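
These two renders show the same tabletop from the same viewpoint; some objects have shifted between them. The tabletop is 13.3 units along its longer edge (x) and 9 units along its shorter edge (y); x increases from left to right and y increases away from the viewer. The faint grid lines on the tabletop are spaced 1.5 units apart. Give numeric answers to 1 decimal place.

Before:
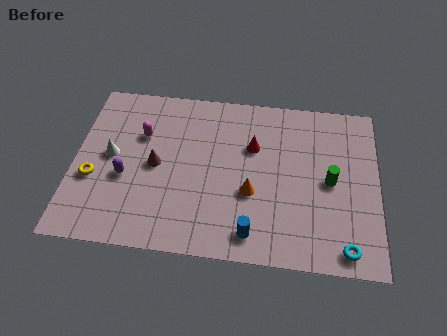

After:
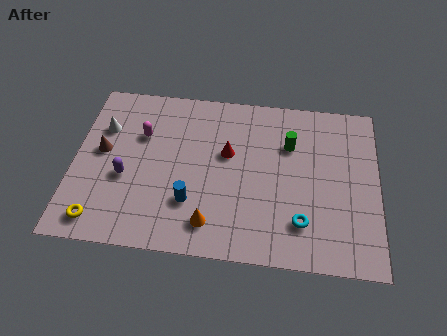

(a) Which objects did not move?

the magenta capsule and the purple capsule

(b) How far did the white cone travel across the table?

1.6

The white cone was near (1.6, 4.7) before and (1.2, 6.2) after, so it travelled √(0.4² + 1.5²) ≈ 1.6 units.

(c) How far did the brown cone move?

2.5

The brown cone moved from about (3.6, 4.4) to (1.2, 4.9), a distance of √(2.4² + 0.5²) ≈ 2.5.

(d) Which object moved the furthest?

the blue cylinder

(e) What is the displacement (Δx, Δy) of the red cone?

(-1.1, -0.5)

The red cone started near (7.8, 5.9) and ended near (6.7, 5.4).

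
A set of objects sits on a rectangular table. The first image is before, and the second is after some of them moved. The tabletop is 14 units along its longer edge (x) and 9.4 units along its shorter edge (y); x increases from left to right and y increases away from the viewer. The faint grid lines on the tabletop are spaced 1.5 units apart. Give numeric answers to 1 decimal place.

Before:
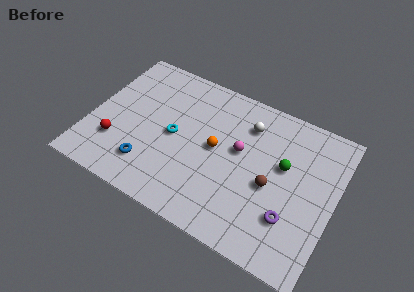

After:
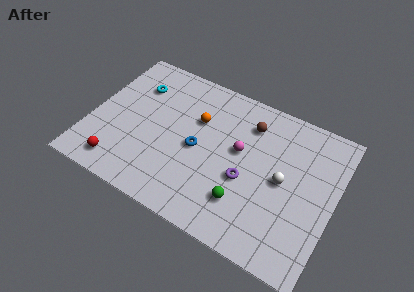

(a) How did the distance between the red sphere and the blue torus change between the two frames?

+3.0

They were about 2.1 units apart before and 5.1 after — 3.0 units further apart.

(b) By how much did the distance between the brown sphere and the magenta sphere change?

-0.5

Before: roughly 2.4 units apart; after: 1.9. That's 0.5 units closer together.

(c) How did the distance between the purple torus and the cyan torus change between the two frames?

+0.3

The distance was about 7.3 in the first image and 7.6 in the second, so they moved 0.3 units further apart.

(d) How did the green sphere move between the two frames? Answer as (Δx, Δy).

(-1.8, -3.2)

From the two frames, the green sphere sits at roughly (11.0, 5.6) before and (9.2, 2.4) after.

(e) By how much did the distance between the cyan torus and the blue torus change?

+2.0

The distance was about 2.7 in the first image and 4.7 in the second, so they moved 2.0 units further apart.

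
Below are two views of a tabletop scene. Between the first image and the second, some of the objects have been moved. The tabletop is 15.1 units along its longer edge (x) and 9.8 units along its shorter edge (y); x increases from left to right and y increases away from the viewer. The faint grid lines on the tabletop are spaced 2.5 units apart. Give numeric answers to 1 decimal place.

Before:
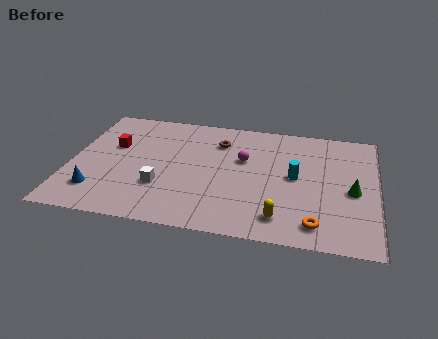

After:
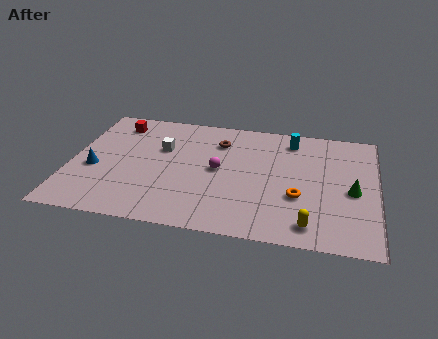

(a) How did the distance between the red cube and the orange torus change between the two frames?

-0.8

They were about 11.2 units apart before and 10.4 after — 0.8 units closer together.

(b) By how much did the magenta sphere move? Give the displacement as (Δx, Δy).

(-1.2, -1.1)

The magenta sphere was at about (8.5, 6.1) and moved to about (7.3, 5.0).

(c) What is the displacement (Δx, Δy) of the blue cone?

(-0.3, 1.8)

The blue cone started near (1.5, 2.2) and ended near (1.2, 4.0).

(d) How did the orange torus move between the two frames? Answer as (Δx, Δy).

(-0.9, 2.0)

From the two frames, the orange torus sits at roughly (12.2, 1.5) before and (11.3, 3.5) after.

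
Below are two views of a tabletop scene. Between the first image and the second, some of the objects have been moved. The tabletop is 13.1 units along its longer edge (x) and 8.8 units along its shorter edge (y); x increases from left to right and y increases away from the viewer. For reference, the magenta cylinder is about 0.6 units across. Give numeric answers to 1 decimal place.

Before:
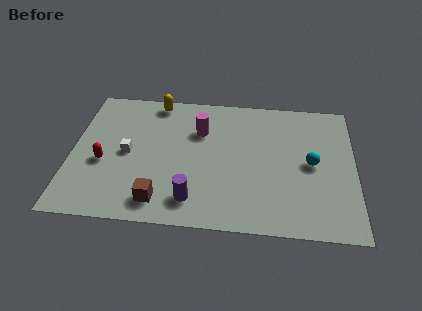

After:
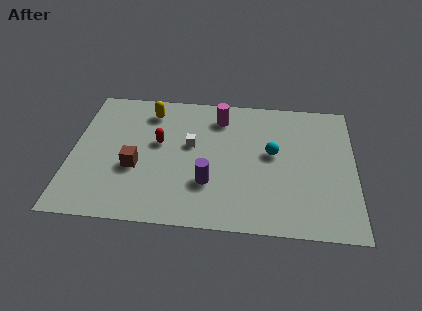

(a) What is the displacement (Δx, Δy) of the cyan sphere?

(-1.8, 0.5)

The cyan sphere was at about (11.1, 4.4) and moved to about (9.3, 4.9).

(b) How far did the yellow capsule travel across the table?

0.8

From (3.8, 7.9) to (3.5, 7.2), the yellow capsule covered √(0.3² + 0.7²) ≈ 0.8 units.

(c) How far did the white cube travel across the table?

3.0

From (2.6, 4.3) to (5.5, 5.1), the white cube covered √(2.9² + 0.8²) ≈ 3.0 units.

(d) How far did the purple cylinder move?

1.3

From (5.7, 1.6) to (6.4, 2.7), the purple cylinder covered √(0.7² + 1.1²) ≈ 1.3 units.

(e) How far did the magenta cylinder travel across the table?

1.3

The magenta cylinder moved from about (5.9, 6.1) to (6.8, 7.1), a distance of √(0.9² + 1.0²) ≈ 1.3.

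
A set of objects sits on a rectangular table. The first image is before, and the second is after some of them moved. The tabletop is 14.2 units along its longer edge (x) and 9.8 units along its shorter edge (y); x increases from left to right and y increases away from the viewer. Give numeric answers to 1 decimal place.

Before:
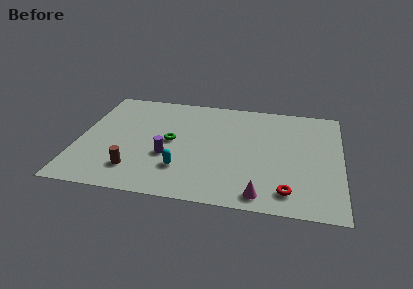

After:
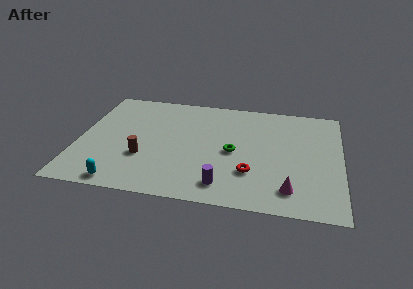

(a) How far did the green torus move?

3.4

From (5.0, 5.0) to (8.4, 4.6), the green torus covered √(3.4² + 0.4²) ≈ 3.4 units.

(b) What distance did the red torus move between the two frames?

2.4

From (11.4, 1.6) to (9.4, 2.9), the red torus covered √(2.0² + 1.3²) ≈ 2.4 units.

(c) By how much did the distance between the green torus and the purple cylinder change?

+1.6

They were about 1.4 units apart before and 3.0 after — 1.6 units further apart.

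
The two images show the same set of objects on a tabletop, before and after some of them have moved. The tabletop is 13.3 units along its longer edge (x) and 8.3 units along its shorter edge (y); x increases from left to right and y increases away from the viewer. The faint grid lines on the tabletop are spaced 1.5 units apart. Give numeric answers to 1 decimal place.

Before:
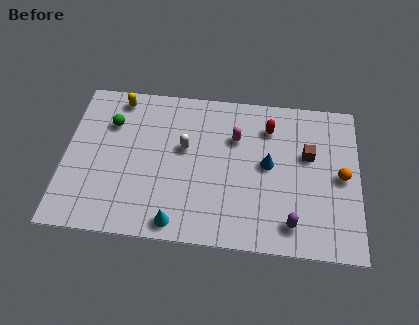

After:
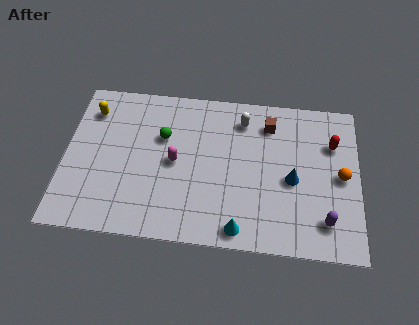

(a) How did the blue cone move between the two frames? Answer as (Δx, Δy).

(1.1, -0.7)

The blue cone started near (9.2, 4.4) and ended near (10.3, 3.7).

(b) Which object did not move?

the orange sphere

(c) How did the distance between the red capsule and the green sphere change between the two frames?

+0.5

Before: roughly 7.2 units apart; after: 7.7. That's 0.5 units further apart.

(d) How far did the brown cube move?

2.3

The brown cube moved from about (11.0, 5.1) to (9.2, 6.6), a distance of √(1.8² + 1.5²) ≈ 2.3.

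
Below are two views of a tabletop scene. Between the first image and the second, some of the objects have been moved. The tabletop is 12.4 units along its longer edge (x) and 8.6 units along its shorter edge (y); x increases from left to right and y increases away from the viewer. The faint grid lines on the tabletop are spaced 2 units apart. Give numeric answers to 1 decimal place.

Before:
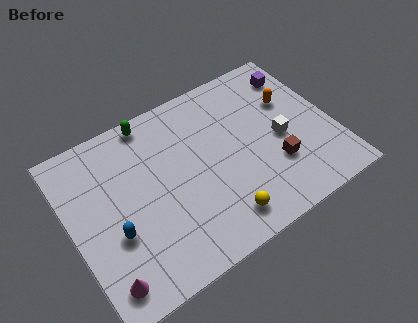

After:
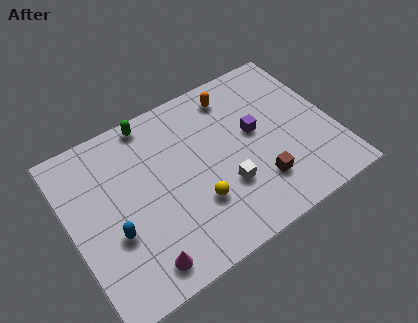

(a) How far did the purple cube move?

3.3

The purple cube was near (11.3, 6.9) before and (8.8, 4.8) after, so it travelled √(2.5² + 2.1²) ≈ 3.3 units.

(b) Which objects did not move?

the green capsule and the blue capsule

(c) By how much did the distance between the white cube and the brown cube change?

+0.3

Before: roughly 1.3 units apart; after: 1.6. That's 0.3 units further apart.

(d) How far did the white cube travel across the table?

3.1

The white cube was near (9.9, 3.9) before and (7.0, 2.8) after, so it travelled √(2.9² + 1.1²) ≈ 3.1 units.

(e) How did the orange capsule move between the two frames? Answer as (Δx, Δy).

(-2.5, 1.6)

The orange capsule started near (10.7, 5.6) and ended near (8.2, 7.2).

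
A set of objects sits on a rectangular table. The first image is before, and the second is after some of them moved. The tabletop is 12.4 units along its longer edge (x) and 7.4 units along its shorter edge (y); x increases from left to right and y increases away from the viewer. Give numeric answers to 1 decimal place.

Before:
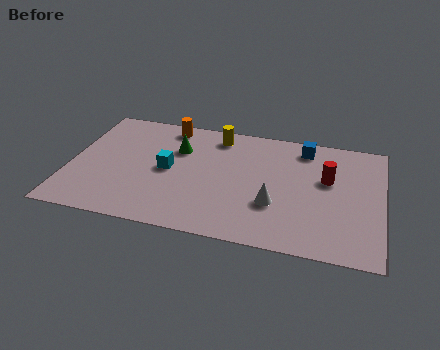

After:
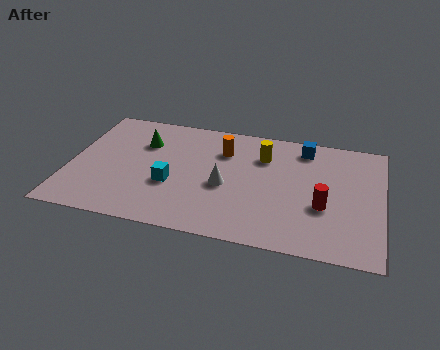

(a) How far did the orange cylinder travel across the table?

2.5

The orange cylinder moved from about (3.7, 6.5) to (6.0, 5.4), a distance of √(2.3² + 1.1²) ≈ 2.5.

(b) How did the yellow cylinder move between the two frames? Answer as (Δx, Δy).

(1.9, -0.9)

The yellow cylinder was at about (5.7, 6.3) and moved to about (7.6, 5.4).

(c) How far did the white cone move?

2.1

From (8.2, 2.5) to (6.2, 3.2), the white cone covered √(2.0² + 0.7²) ≈ 2.1 units.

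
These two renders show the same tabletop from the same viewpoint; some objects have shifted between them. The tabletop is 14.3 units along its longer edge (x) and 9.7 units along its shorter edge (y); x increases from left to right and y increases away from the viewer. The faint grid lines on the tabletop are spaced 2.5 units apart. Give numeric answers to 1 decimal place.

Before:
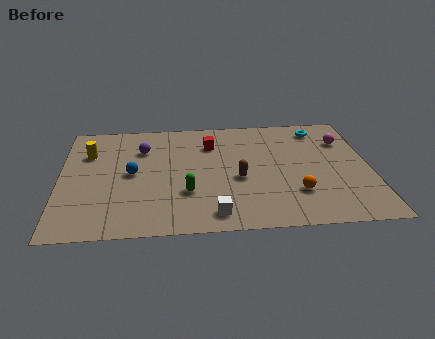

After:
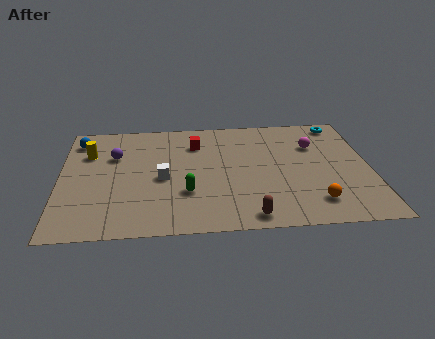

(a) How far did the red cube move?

0.7

The red cube was near (7.0, 7.2) before and (6.3, 7.3) after, so it travelled √(0.7² + 0.1²) ≈ 0.7 units.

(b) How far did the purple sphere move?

1.4

The purple sphere moved from about (3.8, 7.0) to (2.5, 6.5), a distance of √(1.3² + 0.5²) ≈ 1.4.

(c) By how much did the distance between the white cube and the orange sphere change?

+3.3

Before: roughly 4.0 units apart; after: 7.3. That's 3.3 units further apart.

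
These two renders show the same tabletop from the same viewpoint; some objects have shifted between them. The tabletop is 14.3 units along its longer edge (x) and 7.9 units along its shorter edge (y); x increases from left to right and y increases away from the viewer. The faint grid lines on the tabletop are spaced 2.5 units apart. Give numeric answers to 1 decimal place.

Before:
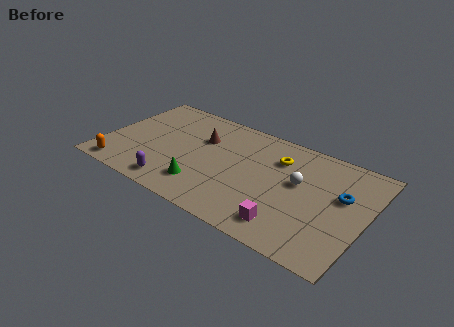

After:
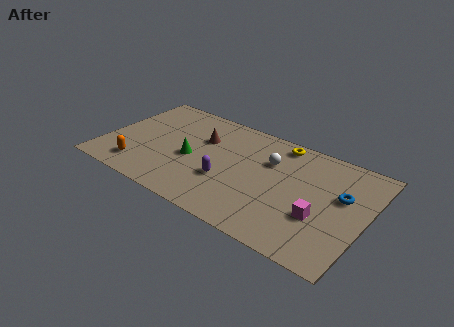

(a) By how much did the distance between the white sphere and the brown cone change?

-1.7

Before: roughly 5.5 units apart; after: 3.8. That's 1.7 units closer together.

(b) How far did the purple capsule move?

3.1

The purple capsule moved from about (4.3, 1.1) to (6.9, 2.8), a distance of √(2.6² + 1.7²) ≈ 3.1.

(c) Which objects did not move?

the blue torus and the brown cone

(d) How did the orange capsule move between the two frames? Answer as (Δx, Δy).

(0.9, 0.6)

The orange capsule started near (1.3, 0.9) and ended near (2.2, 1.5).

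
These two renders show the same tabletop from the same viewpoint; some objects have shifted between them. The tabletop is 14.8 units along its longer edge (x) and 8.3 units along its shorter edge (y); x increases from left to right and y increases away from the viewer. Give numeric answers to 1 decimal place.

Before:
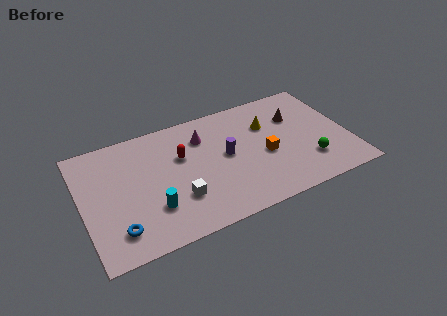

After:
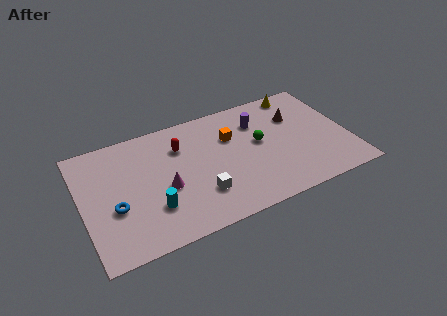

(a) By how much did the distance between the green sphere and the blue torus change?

-2.4

Before: roughly 10.7 units apart; after: 8.3. That's 2.4 units closer together.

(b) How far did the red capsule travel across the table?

0.7

The red capsule was near (5.6, 5.3) before and (5.6, 6.0) after, so it travelled √(0.0² + 0.7²) ≈ 0.7 units.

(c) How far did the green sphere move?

3.5

From (12.4, 2.2) to (9.9, 4.6), the green sphere covered √(2.5² + 2.4²) ≈ 3.5 units.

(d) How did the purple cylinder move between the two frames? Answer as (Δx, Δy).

(2.0, 1.7)

The purple cylinder started near (8.0, 4.4) and ended near (10.0, 6.1).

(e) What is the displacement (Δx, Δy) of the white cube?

(1.2, -0.2)

The white cube started near (5.1, 2.5) and ended near (6.3, 2.3).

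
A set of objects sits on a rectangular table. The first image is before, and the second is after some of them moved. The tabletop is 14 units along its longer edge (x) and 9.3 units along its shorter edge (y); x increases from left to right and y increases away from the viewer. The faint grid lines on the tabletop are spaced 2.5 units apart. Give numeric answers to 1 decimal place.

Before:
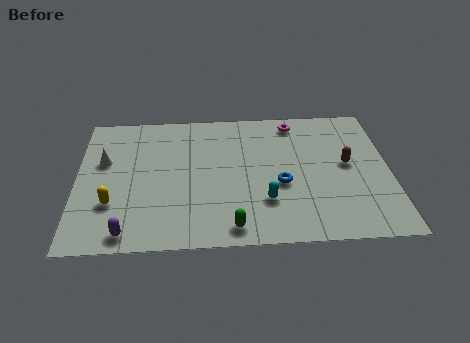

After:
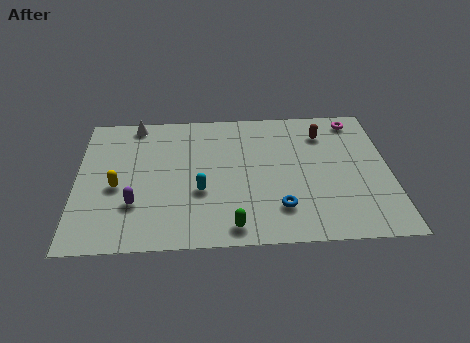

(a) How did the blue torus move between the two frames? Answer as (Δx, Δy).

(-0.1, -1.6)

From the two frames, the blue torus sits at roughly (9.1, 3.8) before and (9.0, 2.2) after.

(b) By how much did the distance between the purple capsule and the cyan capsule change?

-3.3

Before: roughly 6.3 units apart; after: 3.0. That's 3.3 units closer together.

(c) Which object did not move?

the green capsule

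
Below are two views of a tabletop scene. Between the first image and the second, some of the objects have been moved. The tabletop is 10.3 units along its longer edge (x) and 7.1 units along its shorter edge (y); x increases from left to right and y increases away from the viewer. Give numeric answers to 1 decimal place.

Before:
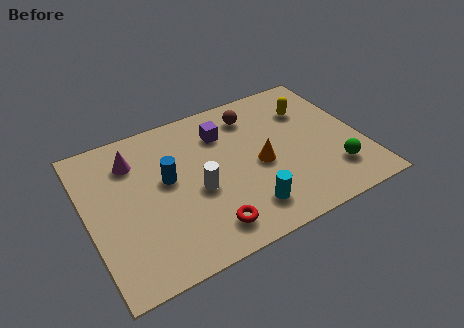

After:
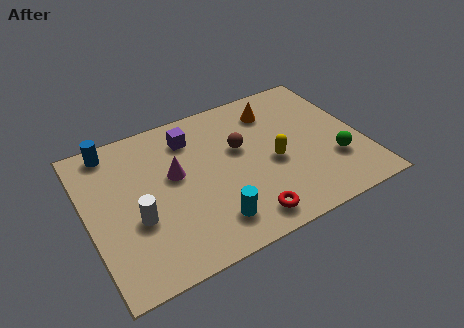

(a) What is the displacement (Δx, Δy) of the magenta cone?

(1.4, -1.3)

From the two frames, the magenta cone sits at roughly (1.9, 5.4) before and (3.3, 4.1) after.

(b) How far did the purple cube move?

1.2

From (5.3, 5.3) to (4.1, 5.6), the purple cube covered √(1.2² + 0.3²) ≈ 1.2 units.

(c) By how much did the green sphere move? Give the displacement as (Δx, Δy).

(0.1, 0.5)

The green sphere was at about (9.0, 1.7) and moved to about (9.1, 2.2).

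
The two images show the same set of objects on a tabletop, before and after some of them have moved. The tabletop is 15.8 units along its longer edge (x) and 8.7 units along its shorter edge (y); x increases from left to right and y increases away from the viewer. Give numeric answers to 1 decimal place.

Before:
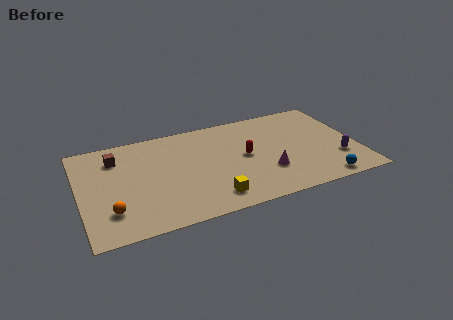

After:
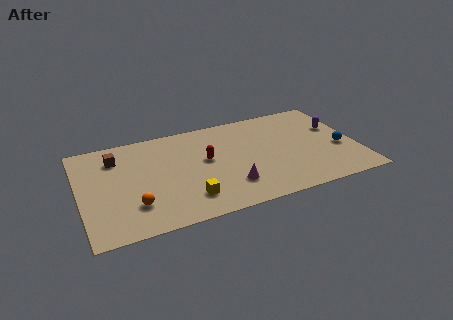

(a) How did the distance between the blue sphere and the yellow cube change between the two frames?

+2.7

Before: roughly 6.3 units apart; after: 9.0. That's 2.7 units further apart.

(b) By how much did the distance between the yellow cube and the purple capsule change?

+2.1

Before: roughly 7.5 units apart; after: 9.6. That's 2.1 units further apart.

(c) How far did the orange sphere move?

1.3

The orange sphere moved from about (1.6, 2.2) to (2.9, 2.3), a distance of √(1.3² + 0.1²) ≈ 1.3.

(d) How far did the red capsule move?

2.2

The red capsule was near (9.4, 4.5) before and (7.2, 4.9) after, so it travelled √(2.2² + 0.4²) ≈ 2.2 units.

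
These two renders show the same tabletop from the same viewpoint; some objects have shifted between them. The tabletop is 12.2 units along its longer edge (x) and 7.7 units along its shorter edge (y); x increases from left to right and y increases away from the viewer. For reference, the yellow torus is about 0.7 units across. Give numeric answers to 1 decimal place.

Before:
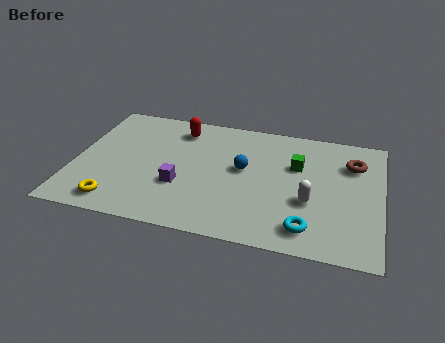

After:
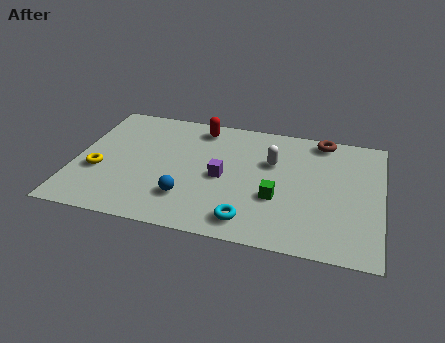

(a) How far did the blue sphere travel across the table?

3.1

The blue sphere moved from about (6.7, 4.3) to (4.6, 2.0), a distance of √(2.1² + 2.3²) ≈ 3.1.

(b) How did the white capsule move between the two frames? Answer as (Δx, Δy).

(-1.6, 2.1)

The white capsule was at about (9.4, 2.9) and moved to about (7.8, 5.0).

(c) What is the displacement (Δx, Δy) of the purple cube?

(1.6, 0.9)

The purple cube was at about (4.3, 2.7) and moved to about (5.9, 3.6).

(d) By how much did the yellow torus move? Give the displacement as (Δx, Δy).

(-0.9, 1.8)

The yellow torus started near (1.9, 1.1) and ended near (1.0, 2.9).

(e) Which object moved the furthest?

the blue sphere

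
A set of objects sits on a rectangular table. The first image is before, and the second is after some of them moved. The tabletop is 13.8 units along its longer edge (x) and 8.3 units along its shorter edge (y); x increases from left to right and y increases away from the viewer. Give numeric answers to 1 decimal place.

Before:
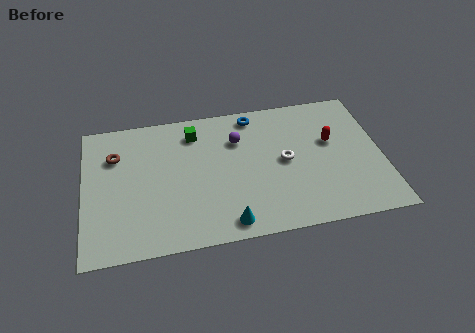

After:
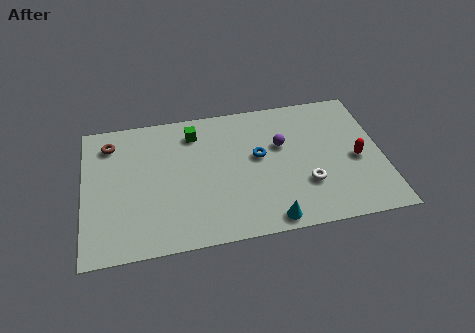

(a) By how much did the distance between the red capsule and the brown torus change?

+1.7

They were about 10.0 units apart before and 11.7 after — 1.7 units further apart.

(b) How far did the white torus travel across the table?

1.8

The white torus was near (9.3, 4.2) before and (10.2, 2.6) after, so it travelled √(0.9² + 1.6²) ≈ 1.8 units.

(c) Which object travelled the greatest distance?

the blue torus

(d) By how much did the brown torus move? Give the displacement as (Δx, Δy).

(-0.2, 0.8)

The brown torus was at about (1.5, 5.9) and moved to about (1.3, 6.7).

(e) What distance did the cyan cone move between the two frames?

1.9

From (6.5, 1.0) to (8.4, 0.8), the cyan cone covered √(1.9² + 0.2²) ≈ 1.9 units.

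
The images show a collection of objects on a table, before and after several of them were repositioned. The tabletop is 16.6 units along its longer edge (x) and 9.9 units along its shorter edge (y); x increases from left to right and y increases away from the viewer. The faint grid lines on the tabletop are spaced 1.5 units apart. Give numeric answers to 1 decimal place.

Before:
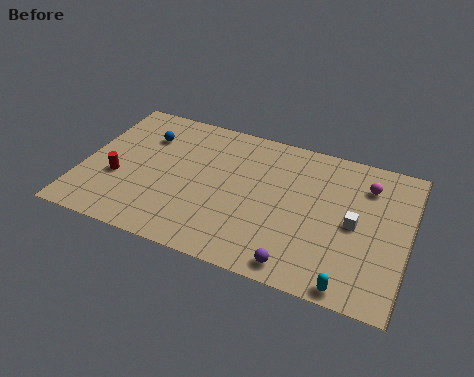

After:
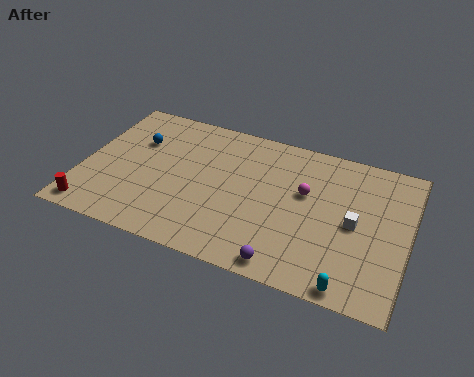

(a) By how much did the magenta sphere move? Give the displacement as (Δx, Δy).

(-3.0, -1.6)

The magenta sphere started near (14.3, 7.6) and ended near (11.3, 6.0).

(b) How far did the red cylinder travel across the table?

2.8

The red cylinder moved from about (1.9, 3.7) to (0.9, 1.1), a distance of √(1.0² + 2.6²) ≈ 2.8.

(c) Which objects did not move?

the cyan capsule and the white cube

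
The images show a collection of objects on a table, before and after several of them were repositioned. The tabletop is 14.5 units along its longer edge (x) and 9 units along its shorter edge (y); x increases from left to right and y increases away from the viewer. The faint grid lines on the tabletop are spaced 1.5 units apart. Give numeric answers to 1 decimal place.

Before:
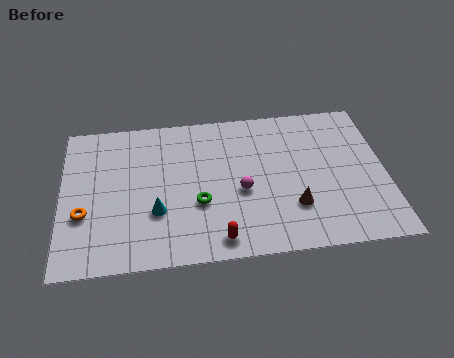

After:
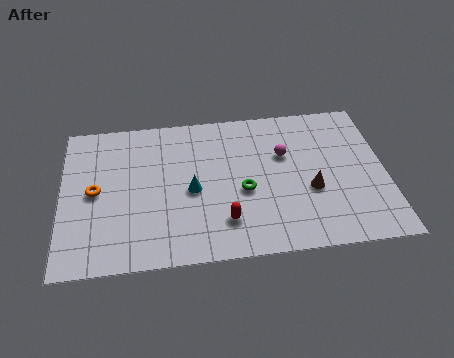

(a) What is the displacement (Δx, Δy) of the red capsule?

(0.3, 1.0)

From the two frames, the red capsule sits at roughly (6.9, 1.1) before and (7.2, 2.1) after.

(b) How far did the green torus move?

2.1

The green torus was near (6.1, 3.3) before and (8.1, 3.8) after, so it travelled √(2.0² + 0.5²) ≈ 2.1 units.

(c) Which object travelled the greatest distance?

the magenta sphere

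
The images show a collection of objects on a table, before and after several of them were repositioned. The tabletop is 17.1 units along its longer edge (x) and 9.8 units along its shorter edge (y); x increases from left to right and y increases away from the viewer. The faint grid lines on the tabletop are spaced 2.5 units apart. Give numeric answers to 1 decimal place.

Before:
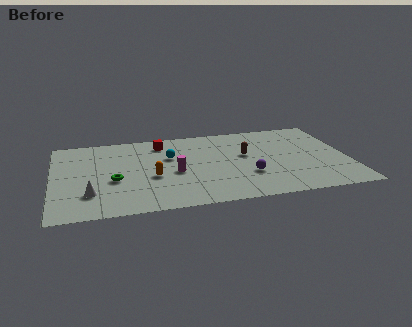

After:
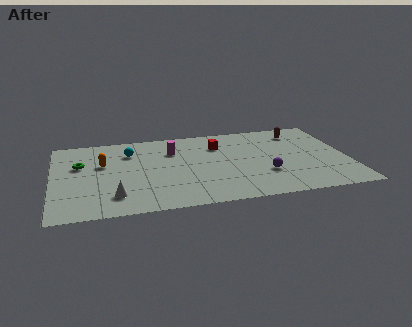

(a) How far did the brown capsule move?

4.0

From (11.2, 5.7) to (14.5, 8.0), the brown capsule covered √(3.3² + 2.3²) ≈ 4.0 units.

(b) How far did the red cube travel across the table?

3.4

The red cube moved from about (6.4, 8.1) to (9.7, 7.2), a distance of √(3.3² + 0.9²) ≈ 3.4.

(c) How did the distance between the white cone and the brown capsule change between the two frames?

+2.9

They were about 9.6 units apart before and 12.5 after — 2.9 units further apart.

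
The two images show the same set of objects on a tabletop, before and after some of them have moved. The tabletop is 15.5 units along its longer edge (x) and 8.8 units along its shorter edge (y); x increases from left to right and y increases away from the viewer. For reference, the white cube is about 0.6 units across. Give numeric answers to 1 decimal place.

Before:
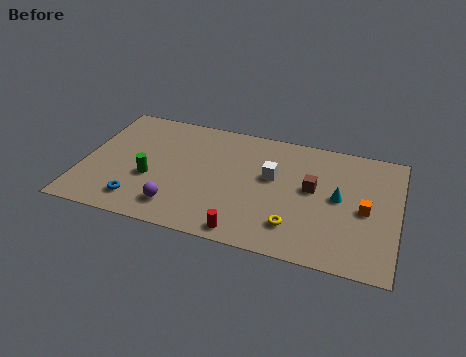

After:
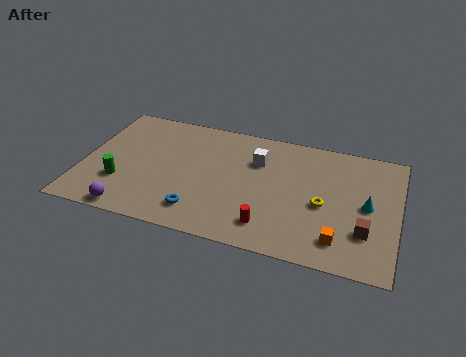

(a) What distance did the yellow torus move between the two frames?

2.3

The yellow torus was near (10.6, 2.0) before and (11.9, 3.9) after, so it travelled √(1.3² + 1.9²) ≈ 2.3 units.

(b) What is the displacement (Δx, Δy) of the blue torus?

(3.0, 0.1)

The blue torus started near (3.0, 1.6) and ended near (6.0, 1.7).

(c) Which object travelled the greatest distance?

the brown cube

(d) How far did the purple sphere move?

2.4

From (4.9, 1.7) to (2.7, 0.8), the purple sphere covered √(2.2² + 0.9²) ≈ 2.4 units.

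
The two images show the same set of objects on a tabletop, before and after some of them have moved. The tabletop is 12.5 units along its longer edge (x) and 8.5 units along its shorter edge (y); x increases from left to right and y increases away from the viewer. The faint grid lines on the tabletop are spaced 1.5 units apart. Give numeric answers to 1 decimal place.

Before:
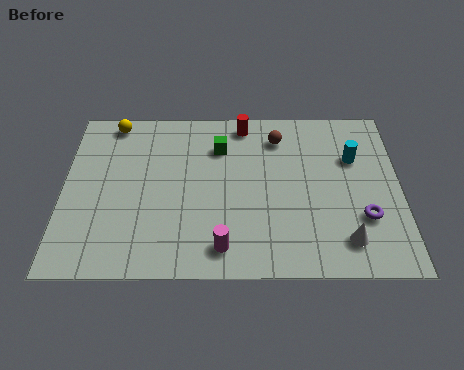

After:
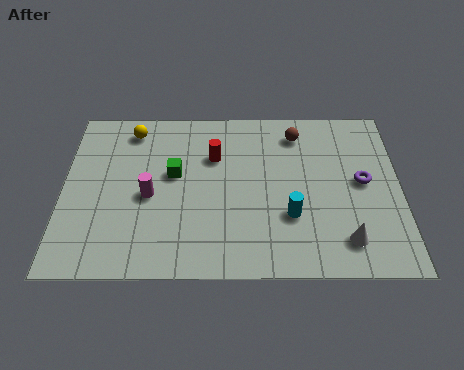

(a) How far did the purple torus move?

1.8

The purple torus moved from about (11.1, 2.7) to (11.1, 4.5), a distance of √(0.0² + 1.8²) ≈ 1.8.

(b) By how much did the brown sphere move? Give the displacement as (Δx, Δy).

(0.7, 0.2)

The brown sphere started near (8.0, 6.8) and ended near (8.7, 7.0).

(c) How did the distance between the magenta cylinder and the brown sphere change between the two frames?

+0.5

They were about 5.9 units apart before and 6.4 after — 0.5 units further apart.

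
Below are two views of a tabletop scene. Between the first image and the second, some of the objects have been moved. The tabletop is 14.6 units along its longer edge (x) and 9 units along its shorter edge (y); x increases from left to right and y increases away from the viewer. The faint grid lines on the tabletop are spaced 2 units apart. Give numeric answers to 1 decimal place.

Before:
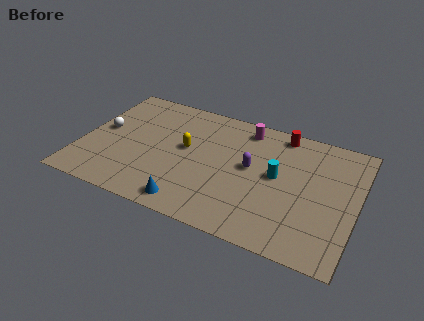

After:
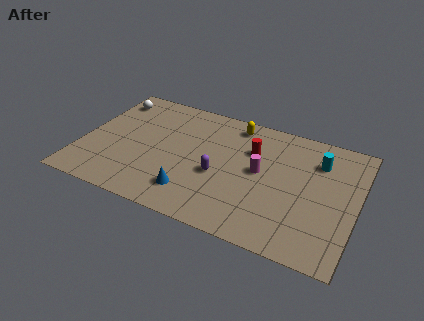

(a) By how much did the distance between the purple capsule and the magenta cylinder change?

-0.5

They were about 2.9 units apart before and 2.4 after — 0.5 units closer together.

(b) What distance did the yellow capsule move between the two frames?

3.6

The yellow capsule was near (5.5, 5.0) before and (7.8, 7.8) after, so it travelled √(2.3² + 2.8²) ≈ 3.6 units.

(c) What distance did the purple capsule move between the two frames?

2.0

The purple capsule was near (9.0, 4.9) before and (7.4, 3.7) after, so it travelled √(1.6² + 1.2²) ≈ 2.0 units.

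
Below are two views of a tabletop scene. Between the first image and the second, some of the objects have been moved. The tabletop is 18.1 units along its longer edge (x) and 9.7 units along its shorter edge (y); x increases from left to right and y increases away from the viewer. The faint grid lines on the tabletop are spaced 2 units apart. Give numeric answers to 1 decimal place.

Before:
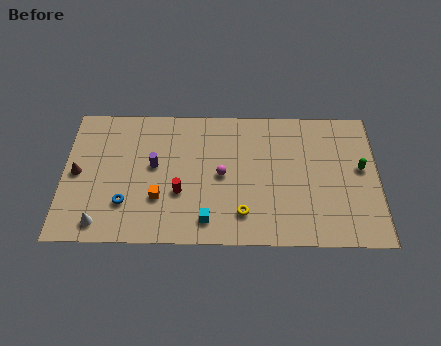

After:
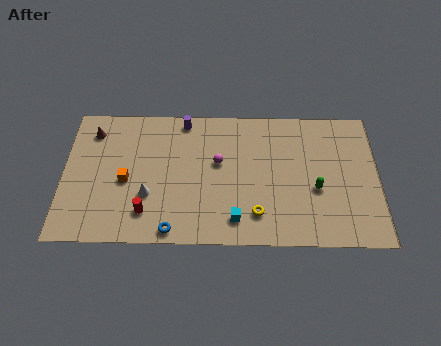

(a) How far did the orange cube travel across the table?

2.2

The orange cube moved from about (5.5, 3.1) to (3.6, 4.3), a distance of √(1.9² + 1.2²) ≈ 2.2.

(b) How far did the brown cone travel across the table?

3.1

The brown cone moved from about (0.8, 4.8) to (1.6, 7.8), a distance of √(0.8² + 3.0²) ≈ 3.1.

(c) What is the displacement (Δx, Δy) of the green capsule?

(-2.6, -1.5)

From the two frames, the green capsule sits at roughly (17.1, 5.4) before and (14.5, 3.9) after.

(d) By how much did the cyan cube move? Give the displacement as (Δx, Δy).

(1.6, 0.1)

From the two frames, the cyan cube sits at roughly (8.3, 1.6) before and (9.9, 1.7) after.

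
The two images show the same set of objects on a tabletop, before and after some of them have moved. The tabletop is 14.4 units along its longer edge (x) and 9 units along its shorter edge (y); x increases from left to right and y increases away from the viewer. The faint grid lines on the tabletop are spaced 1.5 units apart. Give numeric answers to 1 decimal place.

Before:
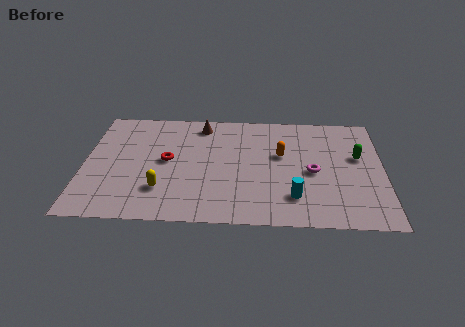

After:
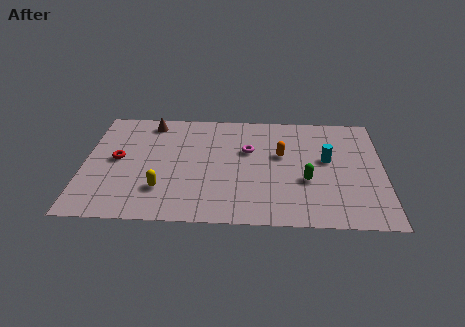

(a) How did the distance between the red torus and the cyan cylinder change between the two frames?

+3.5

They were about 6.6 units apart before and 10.1 after — 3.5 units further apart.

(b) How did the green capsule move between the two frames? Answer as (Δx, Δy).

(-2.5, -2.0)

From the two frames, the green capsule sits at roughly (13.2, 5.4) before and (10.7, 3.4) after.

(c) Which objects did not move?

the yellow capsule and the orange capsule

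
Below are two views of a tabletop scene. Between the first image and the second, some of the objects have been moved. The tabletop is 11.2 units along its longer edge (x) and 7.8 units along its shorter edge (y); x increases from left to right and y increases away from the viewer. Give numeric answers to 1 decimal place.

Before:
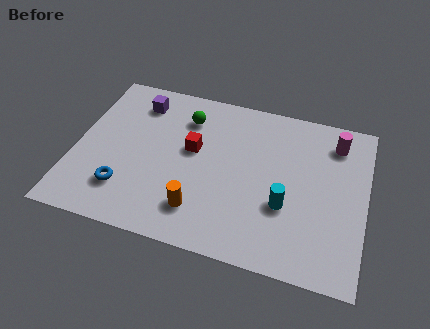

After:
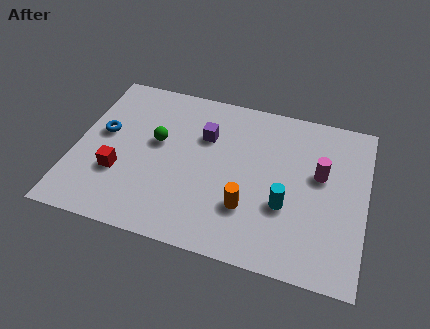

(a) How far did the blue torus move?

2.7

The blue torus was near (2.1, 1.9) before and (1.0, 4.4) after, so it travelled √(1.1² + 2.5²) ≈ 2.7 units.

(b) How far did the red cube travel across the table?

3.3

The red cube was near (4.5, 4.5) before and (1.8, 2.6) after, so it travelled √(2.7² + 1.9²) ≈ 3.3 units.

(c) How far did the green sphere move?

1.8

The green sphere was near (4.1, 6.0) before and (3.1, 4.5) after, so it travelled √(1.0² + 1.5²) ≈ 1.8 units.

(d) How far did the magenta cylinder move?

1.8

The magenta cylinder was near (9.9, 6.3) before and (9.4, 4.6) after, so it travelled √(0.5² + 1.7²) ≈ 1.8 units.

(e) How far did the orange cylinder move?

1.9

From (5.0, 1.7) to (6.8, 2.3), the orange cylinder covered √(1.8² + 0.6²) ≈ 1.9 units.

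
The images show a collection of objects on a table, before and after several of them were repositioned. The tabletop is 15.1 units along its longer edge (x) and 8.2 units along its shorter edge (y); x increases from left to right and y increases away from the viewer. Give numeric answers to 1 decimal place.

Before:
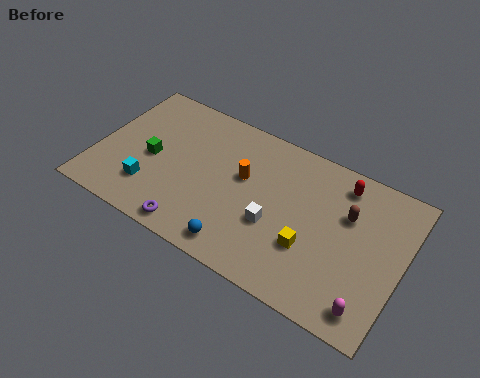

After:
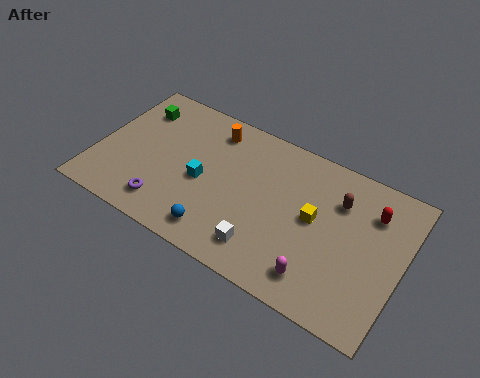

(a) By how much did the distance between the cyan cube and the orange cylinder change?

-2.0

They were about 5.1 units apart before and 3.1 after — 2.0 units closer together.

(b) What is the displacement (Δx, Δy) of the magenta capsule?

(-2.5, 0.3)

The magenta capsule started near (13.9, 1.2) and ended near (11.4, 1.5).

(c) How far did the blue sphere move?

1.1

The blue sphere moved from about (7.6, 1.1) to (6.5, 1.3), a distance of √(1.1² + 0.2²) ≈ 1.1.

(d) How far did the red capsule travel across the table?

1.8

The red capsule moved from about (11.8, 6.9) to (13.4, 6.1), a distance of √(1.6² + 0.8²) ≈ 1.8.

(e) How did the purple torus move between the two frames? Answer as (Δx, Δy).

(-1.5, 0.6)

The purple torus was at about (5.3, 0.9) and moved to about (3.8, 1.5).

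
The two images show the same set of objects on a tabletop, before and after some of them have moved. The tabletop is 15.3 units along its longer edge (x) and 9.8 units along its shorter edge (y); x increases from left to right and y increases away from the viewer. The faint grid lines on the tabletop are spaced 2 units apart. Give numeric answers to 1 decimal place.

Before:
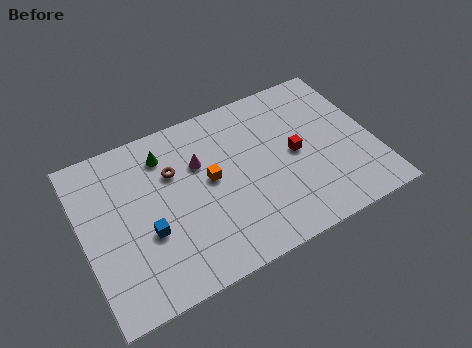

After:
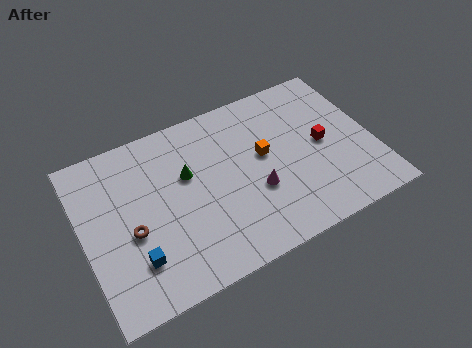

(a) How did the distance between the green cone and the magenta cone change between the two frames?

+2.0

They were about 2.1 units apart before and 4.1 after — 2.0 units further apart.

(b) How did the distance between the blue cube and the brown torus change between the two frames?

-1.8

Before: roughly 3.4 units apart; after: 1.6. That's 1.8 units closer together.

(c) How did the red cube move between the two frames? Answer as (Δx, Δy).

(1.5, 0.0)

The red cube was at about (11.2, 4.9) and moved to about (12.7, 4.9).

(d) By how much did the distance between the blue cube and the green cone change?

+0.5

They were about 4.3 units apart before and 4.8 after — 0.5 units further apart.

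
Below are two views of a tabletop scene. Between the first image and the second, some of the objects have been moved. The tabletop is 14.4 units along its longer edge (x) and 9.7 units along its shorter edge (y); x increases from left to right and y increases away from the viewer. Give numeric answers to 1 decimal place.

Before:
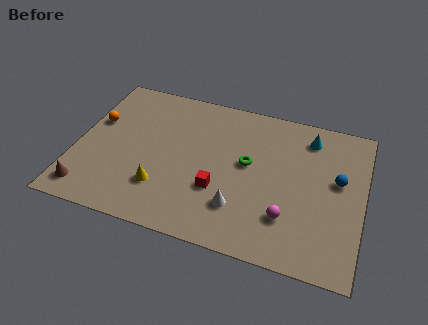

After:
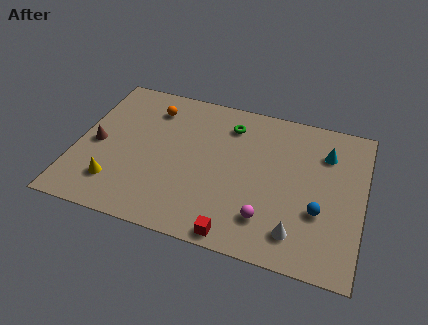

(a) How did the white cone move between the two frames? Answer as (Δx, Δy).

(2.9, -0.7)

From the two frames, the white cone sits at roughly (8.4, 2.5) before and (11.3, 1.8) after.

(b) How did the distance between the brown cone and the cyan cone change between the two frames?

-0.8

Before: roughly 12.5 units apart; after: 11.7. That's 0.8 units closer together.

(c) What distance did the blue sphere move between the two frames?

2.3

The blue sphere was near (13.1, 5.6) before and (12.3, 3.4) after, so it travelled √(0.8² + 2.2²) ≈ 2.3 units.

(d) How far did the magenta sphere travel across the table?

1.1

From (10.8, 2.6) to (9.8, 2.2), the magenta sphere covered √(1.0² + 0.4²) ≈ 1.1 units.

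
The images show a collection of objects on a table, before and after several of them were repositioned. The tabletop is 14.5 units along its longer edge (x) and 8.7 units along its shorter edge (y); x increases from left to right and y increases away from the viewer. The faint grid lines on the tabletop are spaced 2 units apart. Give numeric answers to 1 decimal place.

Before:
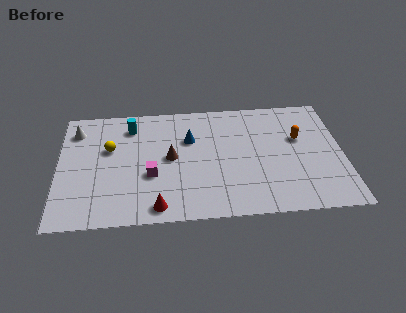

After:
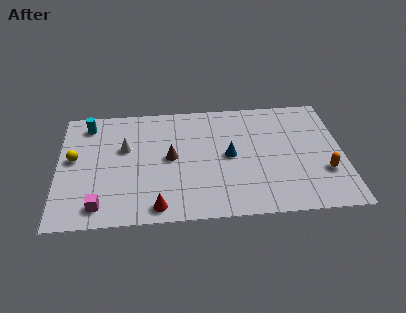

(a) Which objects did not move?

the brown cone and the red cone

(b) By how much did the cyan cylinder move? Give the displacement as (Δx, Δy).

(-2.2, 0.3)

From the two frames, the cyan cylinder sits at roughly (3.7, 7.0) before and (1.5, 7.3) after.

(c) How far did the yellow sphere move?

1.9

The yellow sphere moved from about (2.6, 5.4) to (0.8, 4.8), a distance of √(1.8² + 0.6²) ≈ 1.9.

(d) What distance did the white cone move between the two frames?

2.9

The white cone moved from about (0.9, 6.9) to (3.4, 5.4), a distance of √(2.5² + 1.5²) ≈ 2.9.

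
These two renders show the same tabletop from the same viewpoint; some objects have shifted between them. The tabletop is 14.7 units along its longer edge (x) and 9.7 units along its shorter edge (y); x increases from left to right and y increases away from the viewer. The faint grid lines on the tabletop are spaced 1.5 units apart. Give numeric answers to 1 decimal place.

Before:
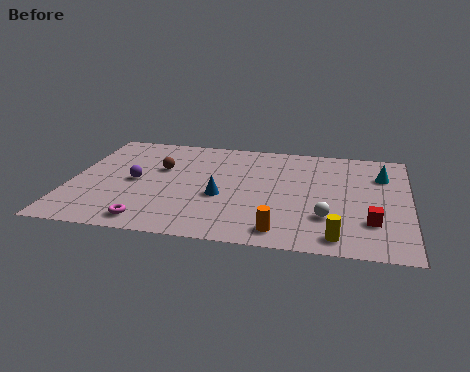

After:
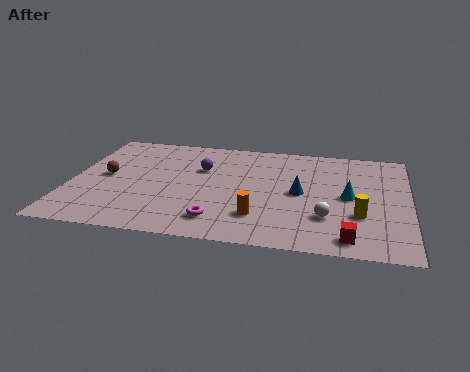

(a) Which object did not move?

the white sphere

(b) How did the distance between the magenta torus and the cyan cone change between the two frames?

-5.1

They were about 11.4 units apart before and 6.3 after — 5.1 units closer together.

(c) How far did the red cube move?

1.7

The red cube was near (13.1, 2.7) before and (12.2, 1.2) after, so it travelled √(0.9² + 1.5²) ≈ 1.7 units.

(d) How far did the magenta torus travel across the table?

3.0

The magenta torus was near (3.7, 1.2) before and (6.6, 1.8) after, so it travelled √(2.9² + 0.6²) ≈ 3.0 units.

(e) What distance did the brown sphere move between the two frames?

2.5

The brown sphere was near (3.8, 6.1) before and (1.5, 5.0) after, so it travelled √(2.3² + 1.1²) ≈ 2.5 units.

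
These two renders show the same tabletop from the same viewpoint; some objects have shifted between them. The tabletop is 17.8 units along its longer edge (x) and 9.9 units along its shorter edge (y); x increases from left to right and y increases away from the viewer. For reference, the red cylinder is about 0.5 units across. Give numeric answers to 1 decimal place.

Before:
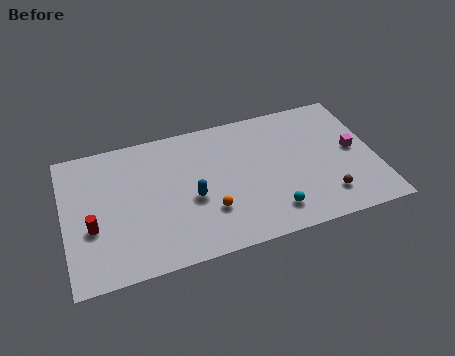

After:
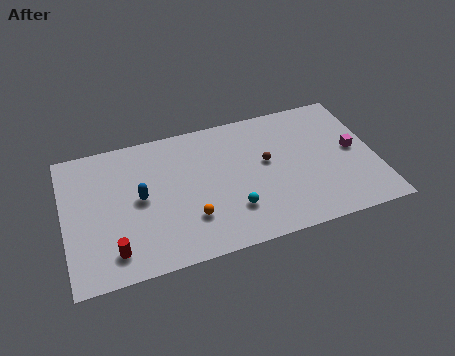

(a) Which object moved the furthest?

the brown sphere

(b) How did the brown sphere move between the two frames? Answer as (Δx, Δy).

(-3.1, 3.5)

The brown sphere was at about (14.7, 2.1) and moved to about (11.6, 5.6).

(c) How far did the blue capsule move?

3.0

From (7.2, 4.2) to (4.3, 5.1), the blue capsule covered √(2.9² + 0.9²) ≈ 3.0 units.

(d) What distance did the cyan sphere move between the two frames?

2.3

From (11.6, 1.9) to (9.4, 2.7), the cyan sphere covered √(2.2² + 0.8²) ≈ 2.3 units.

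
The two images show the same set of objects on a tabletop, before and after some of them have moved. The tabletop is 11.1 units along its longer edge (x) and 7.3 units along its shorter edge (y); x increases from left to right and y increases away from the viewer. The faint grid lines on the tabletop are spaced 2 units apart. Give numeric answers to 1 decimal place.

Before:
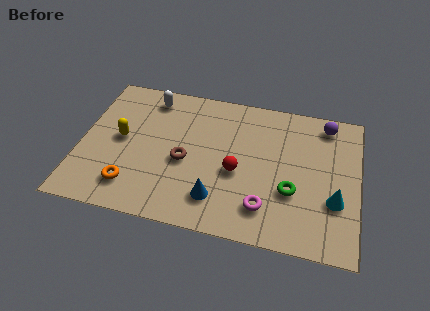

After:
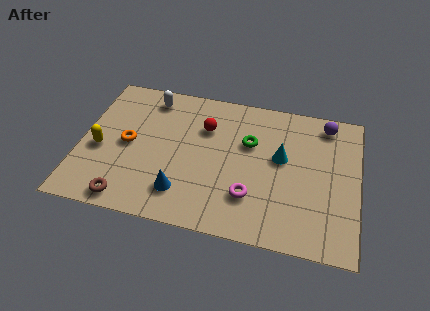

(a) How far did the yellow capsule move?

1.1

The yellow capsule moved from about (1.6, 3.8) to (0.8, 3.1), a distance of √(0.8² + 0.7²) ≈ 1.1.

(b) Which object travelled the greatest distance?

the brown torus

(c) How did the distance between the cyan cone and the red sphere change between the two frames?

-0.7

They were about 3.9 units apart before and 3.2 after — 0.7 units closer together.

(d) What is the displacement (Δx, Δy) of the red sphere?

(-1.4, 2.0)

The red sphere was at about (6.3, 3.1) and moved to about (4.9, 5.1).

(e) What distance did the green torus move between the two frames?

2.8

The green torus was near (8.5, 2.6) before and (6.7, 4.7) after, so it travelled √(1.8² + 2.1²) ≈ 2.8 units.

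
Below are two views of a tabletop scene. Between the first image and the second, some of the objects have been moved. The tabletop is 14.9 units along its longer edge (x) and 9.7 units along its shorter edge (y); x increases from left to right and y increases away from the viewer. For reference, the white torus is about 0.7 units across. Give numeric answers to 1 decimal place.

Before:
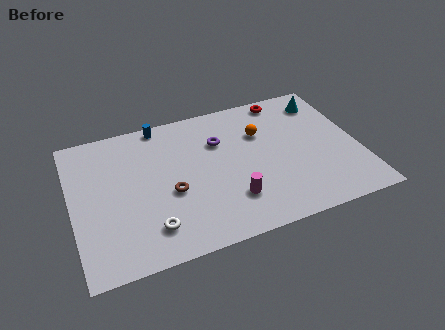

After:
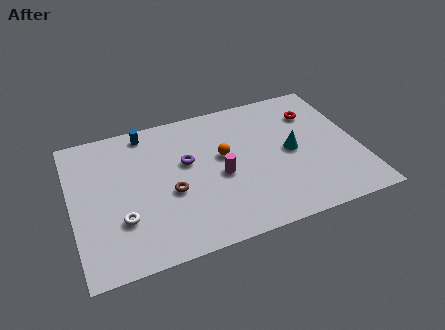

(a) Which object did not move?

the brown torus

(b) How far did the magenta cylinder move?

1.8

The magenta cylinder moved from about (8.0, 2.5) to (7.6, 4.3), a distance of √(0.4² + 1.8²) ≈ 1.8.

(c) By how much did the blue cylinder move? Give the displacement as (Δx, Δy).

(-0.8, -0.3)

From the two frames, the blue cylinder sits at roughly (4.9, 8.9) before and (4.1, 8.6) after.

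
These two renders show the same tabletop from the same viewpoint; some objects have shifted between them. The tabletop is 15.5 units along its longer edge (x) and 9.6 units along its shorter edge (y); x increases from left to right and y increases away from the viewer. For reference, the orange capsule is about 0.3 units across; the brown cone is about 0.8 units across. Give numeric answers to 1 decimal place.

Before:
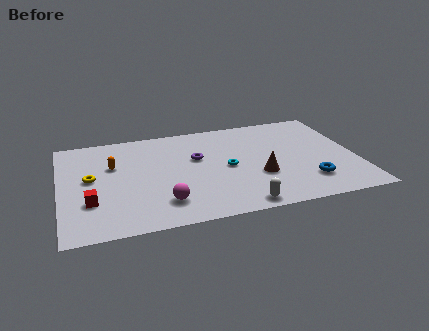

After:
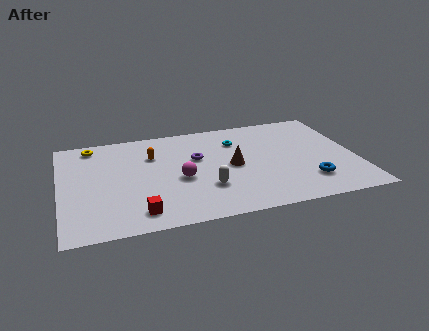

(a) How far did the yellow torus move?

3.2

The yellow torus was near (1.6, 5.2) before and (1.8, 8.4) after, so it travelled √(0.2² + 3.2²) ≈ 3.2 units.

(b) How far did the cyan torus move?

2.6

The cyan torus moved from about (8.7, 4.6) to (9.4, 7.1), a distance of √(0.7² + 2.5²) ≈ 2.6.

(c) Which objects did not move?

the blue torus and the purple torus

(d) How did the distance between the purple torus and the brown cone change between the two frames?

-1.8

The distance was about 4.0 in the first image and 2.2 in the second, so they moved 1.8 units closer together.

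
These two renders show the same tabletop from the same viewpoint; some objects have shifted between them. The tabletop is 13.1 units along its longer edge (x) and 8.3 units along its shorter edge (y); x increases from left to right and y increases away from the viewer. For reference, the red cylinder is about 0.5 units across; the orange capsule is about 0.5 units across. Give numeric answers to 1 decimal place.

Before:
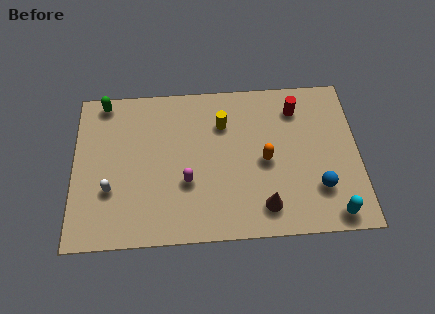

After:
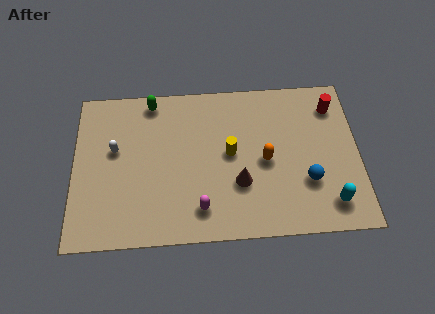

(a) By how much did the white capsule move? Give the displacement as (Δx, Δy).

(0.2, 2.1)

The white capsule started near (1.7, 2.8) and ended near (1.9, 4.9).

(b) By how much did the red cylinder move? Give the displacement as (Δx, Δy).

(1.7, 0.0)

From the two frames, the red cylinder sits at roughly (10.3, 6.6) before and (12.0, 6.6) after.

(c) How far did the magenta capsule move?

1.5

The magenta capsule moved from about (5.2, 3.0) to (5.8, 1.6), a distance of √(0.6² + 1.4²) ≈ 1.5.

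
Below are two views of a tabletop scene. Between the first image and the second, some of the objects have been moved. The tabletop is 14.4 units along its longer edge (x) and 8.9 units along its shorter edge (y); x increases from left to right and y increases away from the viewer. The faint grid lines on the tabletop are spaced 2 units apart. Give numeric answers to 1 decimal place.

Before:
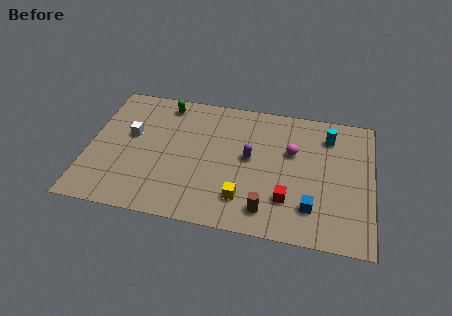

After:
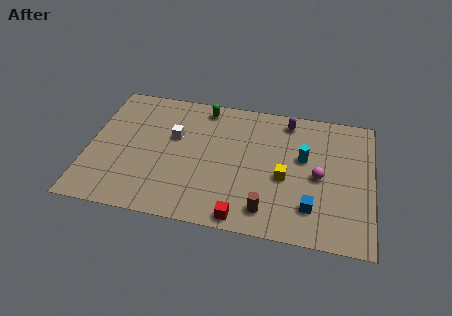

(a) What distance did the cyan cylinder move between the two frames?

2.1

The cyan cylinder moved from about (12.1, 7.0) to (10.9, 5.3), a distance of √(1.2² + 1.7²) ≈ 2.1.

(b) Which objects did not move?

the blue cube and the brown cylinder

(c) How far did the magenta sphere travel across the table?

2.0

The magenta sphere moved from about (10.3, 5.6) to (11.7, 4.2), a distance of √(1.4² + 1.4²) ≈ 2.0.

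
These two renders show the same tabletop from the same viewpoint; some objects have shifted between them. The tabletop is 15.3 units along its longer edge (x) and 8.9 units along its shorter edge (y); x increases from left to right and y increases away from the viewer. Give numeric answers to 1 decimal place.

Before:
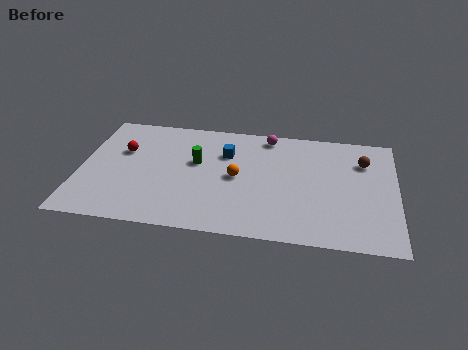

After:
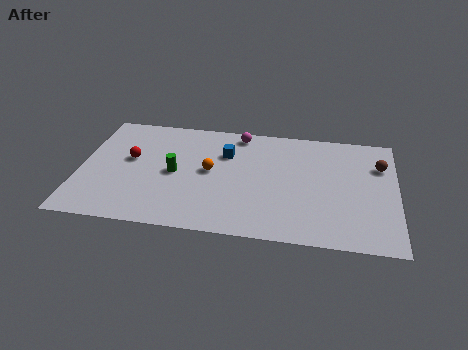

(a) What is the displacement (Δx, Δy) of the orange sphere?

(-1.3, 0.3)

The orange sphere was at about (7.6, 4.4) and moved to about (6.3, 4.7).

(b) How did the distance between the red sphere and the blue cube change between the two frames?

-0.3

The distance was about 5.0 in the first image and 4.7 in the second, so they moved 0.3 units closer together.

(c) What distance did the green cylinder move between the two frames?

1.4

The green cylinder moved from about (5.6, 5.3) to (4.6, 4.3), a distance of √(1.0² + 1.0²) ≈ 1.4.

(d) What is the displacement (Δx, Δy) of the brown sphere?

(0.8, -0.2)

The brown sphere was at about (13.7, 6.5) and moved to about (14.5, 6.3).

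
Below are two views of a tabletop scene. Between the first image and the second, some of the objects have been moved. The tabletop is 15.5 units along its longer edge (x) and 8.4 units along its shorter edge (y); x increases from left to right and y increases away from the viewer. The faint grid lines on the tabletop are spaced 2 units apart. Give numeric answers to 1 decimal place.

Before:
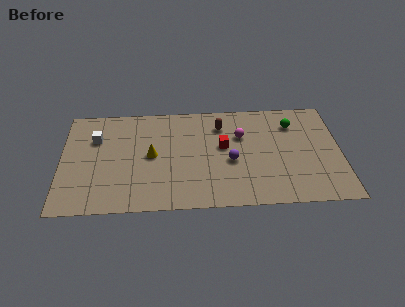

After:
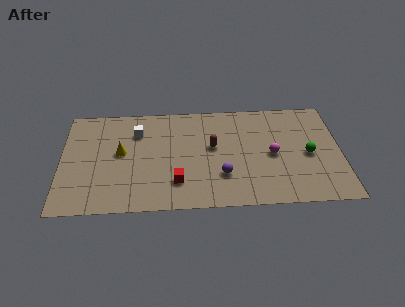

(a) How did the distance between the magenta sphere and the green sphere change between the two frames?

-1.0

The distance was about 3.0 in the first image and 2.0 in the second, so they moved 1.0 units closer together.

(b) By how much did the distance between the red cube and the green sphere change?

+3.3

Before: roughly 4.2 units apart; after: 7.5. That's 3.3 units further apart.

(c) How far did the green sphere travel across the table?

2.6

The green sphere moved from about (12.9, 6.4) to (13.7, 3.9), a distance of √(0.8² + 2.5²) ≈ 2.6.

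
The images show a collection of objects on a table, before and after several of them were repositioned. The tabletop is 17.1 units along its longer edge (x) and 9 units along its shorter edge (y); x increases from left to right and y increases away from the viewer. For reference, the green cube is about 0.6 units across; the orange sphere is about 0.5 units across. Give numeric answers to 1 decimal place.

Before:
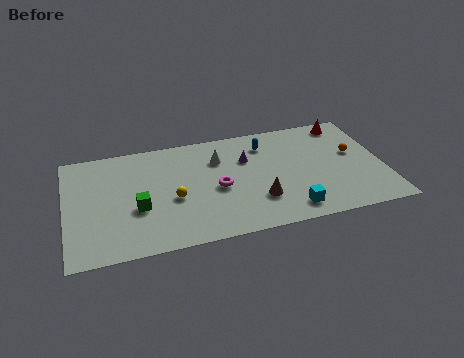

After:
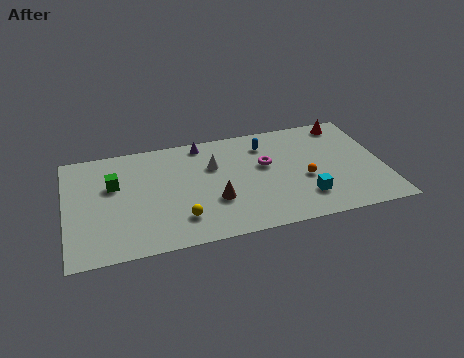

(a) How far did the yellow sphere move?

1.7

From (5.7, 3.8) to (6.0, 2.1), the yellow sphere covered √(0.3² + 1.7²) ≈ 1.7 units.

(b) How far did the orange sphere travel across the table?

3.2

The orange sphere was near (15.6, 5.2) before and (12.8, 3.7) after, so it travelled √(2.8² + 1.5²) ≈ 3.2 units.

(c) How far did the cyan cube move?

1.2

The cyan cube moved from about (11.8, 1.4) to (12.7, 2.2), a distance of √(0.9² + 0.8²) ≈ 1.2.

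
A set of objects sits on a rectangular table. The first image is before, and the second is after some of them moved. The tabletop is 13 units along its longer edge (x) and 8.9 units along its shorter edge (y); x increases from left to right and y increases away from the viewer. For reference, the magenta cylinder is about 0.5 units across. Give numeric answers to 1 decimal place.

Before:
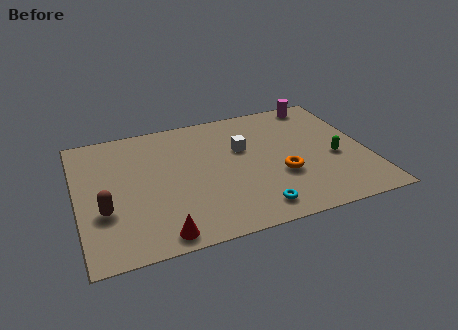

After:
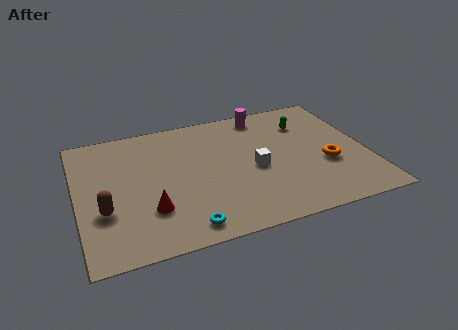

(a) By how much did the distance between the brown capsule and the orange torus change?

+2.1

Before: roughly 7.9 units apart; after: 10.0. That's 2.1 units further apart.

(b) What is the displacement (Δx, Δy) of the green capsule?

(-1.0, 2.9)

The green capsule started near (11.5, 3.7) and ended near (10.5, 6.6).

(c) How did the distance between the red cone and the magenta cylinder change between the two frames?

-3.0

The distance was about 10.6 in the first image and 7.6 in the second, so they moved 3.0 units closer together.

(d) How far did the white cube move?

1.6

The white cube was near (7.5, 5.6) before and (7.9, 4.0) after, so it travelled √(0.4² + 1.6²) ≈ 1.6 units.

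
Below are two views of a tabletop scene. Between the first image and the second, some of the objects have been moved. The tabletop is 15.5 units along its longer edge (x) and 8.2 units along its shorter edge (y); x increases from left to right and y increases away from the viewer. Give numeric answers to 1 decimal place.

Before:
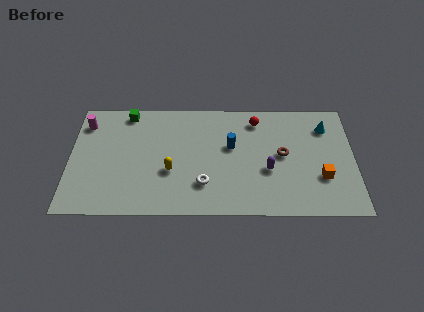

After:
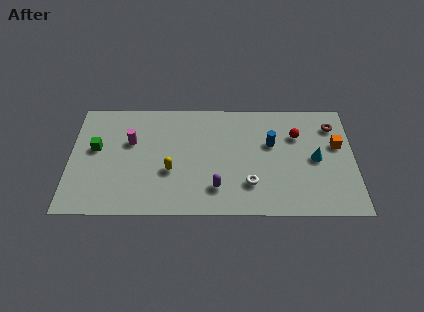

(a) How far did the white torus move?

2.5

From (7.3, 2.2) to (9.8, 2.2), the white torus covered √(2.5² + 0.0²) ≈ 2.5 units.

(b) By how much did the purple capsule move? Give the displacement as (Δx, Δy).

(-2.8, -1.3)

The purple capsule started near (10.8, 3.2) and ended near (8.0, 1.9).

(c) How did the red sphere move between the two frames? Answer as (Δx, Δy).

(2.2, -1.1)

From the two frames, the red sphere sits at roughly (10.2, 6.8) before and (12.4, 5.7) after.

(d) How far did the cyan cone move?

2.4

The cyan cone moved from about (14.0, 6.3) to (13.4, 4.0), a distance of √(0.6² + 2.3²) ≈ 2.4.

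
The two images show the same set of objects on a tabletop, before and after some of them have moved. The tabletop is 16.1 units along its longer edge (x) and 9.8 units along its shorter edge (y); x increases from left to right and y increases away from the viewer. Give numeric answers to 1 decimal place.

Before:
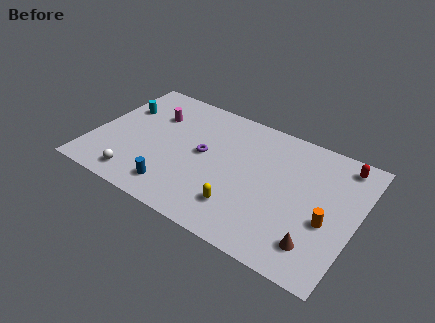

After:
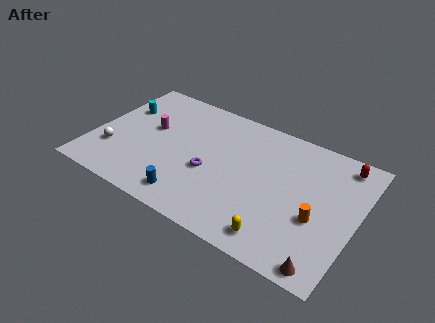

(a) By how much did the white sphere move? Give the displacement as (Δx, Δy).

(-1.8, 1.5)

From the two frames, the white sphere sits at roughly (3.2, 1.4) before and (1.4, 2.9) after.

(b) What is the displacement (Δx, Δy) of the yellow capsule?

(2.4, -0.9)

The yellow capsule started near (9.5, 2.3) and ended near (11.9, 1.4).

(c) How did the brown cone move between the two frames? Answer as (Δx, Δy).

(0.7, -1.1)

From the two frames, the brown cone sits at roughly (14.1, 2.0) before and (14.8, 0.9) after.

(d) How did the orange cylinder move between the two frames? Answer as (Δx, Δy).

(-0.6, -0.1)

The orange cylinder started near (14.5, 3.9) and ended near (13.9, 3.8).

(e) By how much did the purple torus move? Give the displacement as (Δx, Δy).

(0.6, -1.2)

From the two frames, the purple torus sits at roughly (6.7, 5.2) before and (7.3, 4.0) after.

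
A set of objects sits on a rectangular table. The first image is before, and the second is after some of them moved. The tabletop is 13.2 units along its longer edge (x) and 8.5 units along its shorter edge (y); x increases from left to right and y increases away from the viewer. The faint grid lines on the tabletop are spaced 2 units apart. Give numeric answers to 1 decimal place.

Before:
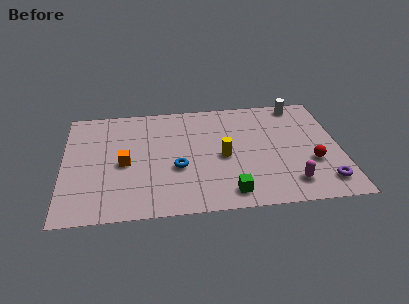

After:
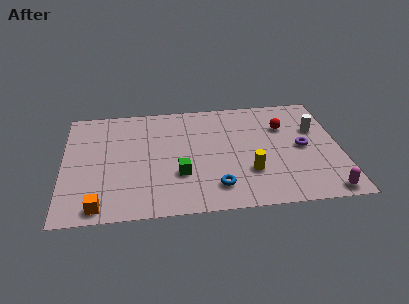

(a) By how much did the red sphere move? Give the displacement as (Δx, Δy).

(-1.2, 2.9)

The red sphere started near (11.8, 3.0) and ended near (10.6, 5.9).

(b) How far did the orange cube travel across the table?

3.2

The orange cube was near (2.9, 3.9) before and (1.7, 0.9) after, so it travelled √(1.2² + 3.0²) ≈ 3.2 units.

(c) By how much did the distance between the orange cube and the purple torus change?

+0.5

Before: roughly 9.7 units apart; after: 10.2. That's 0.5 units further apart.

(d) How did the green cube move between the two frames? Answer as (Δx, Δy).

(-2.3, 1.6)

The green cube started near (7.8, 1.2) and ended near (5.5, 2.8).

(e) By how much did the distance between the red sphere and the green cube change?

+1.6

They were about 4.4 units apart before and 6.0 after — 1.6 units further apart.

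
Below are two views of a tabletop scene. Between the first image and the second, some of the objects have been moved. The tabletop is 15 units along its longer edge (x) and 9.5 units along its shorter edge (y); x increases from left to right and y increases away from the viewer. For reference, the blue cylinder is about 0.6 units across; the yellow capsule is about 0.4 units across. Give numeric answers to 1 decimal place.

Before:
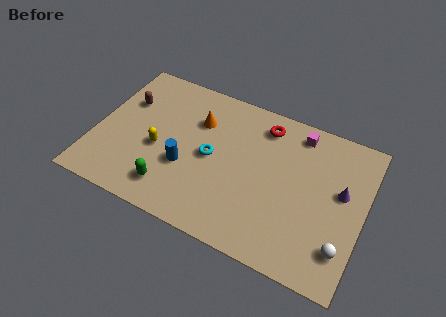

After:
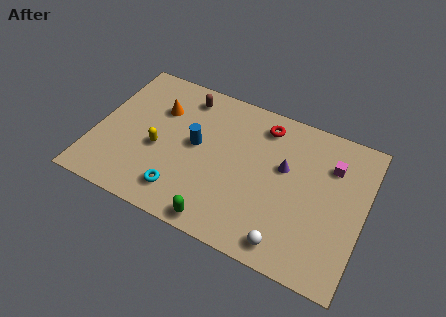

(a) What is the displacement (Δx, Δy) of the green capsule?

(2.9, -0.9)

The green capsule started near (4.6, 1.8) and ended near (7.5, 0.9).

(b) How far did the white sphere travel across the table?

3.1

From (14.1, 2.2) to (11.2, 1.2), the white sphere covered √(2.9² + 1.0²) ≈ 3.1 units.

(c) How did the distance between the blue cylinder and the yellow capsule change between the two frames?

+0.6

Before: roughly 1.7 units apart; after: 2.3. That's 0.6 units further apart.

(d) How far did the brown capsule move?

3.6

From (1.4, 6.4) to (4.6, 8.0), the brown capsule covered √(3.2² + 1.6²) ≈ 3.6 units.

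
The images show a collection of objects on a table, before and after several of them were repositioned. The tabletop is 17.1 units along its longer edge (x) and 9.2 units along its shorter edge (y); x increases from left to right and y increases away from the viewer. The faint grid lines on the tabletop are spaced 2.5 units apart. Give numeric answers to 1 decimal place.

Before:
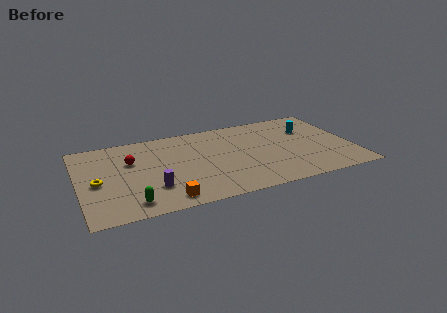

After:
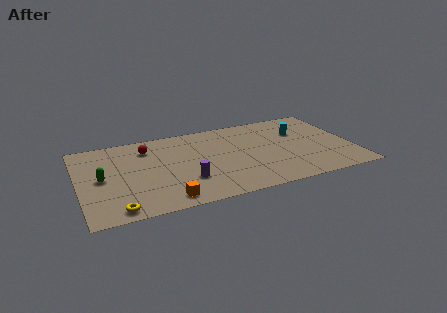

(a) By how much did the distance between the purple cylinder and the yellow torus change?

+1.1

They were about 3.7 units apart before and 4.8 after — 1.1 units further apart.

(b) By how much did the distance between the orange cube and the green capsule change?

+2.9

They were about 2.1 units apart before and 5.0 after — 2.9 units further apart.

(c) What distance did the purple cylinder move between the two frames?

2.1

From (4.4, 2.6) to (6.5, 2.8), the purple cylinder covered √(2.1² + 0.2²) ≈ 2.1 units.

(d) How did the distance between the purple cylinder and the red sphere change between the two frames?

+1.3

They were about 3.6 units apart before and 4.9 after — 1.3 units further apart.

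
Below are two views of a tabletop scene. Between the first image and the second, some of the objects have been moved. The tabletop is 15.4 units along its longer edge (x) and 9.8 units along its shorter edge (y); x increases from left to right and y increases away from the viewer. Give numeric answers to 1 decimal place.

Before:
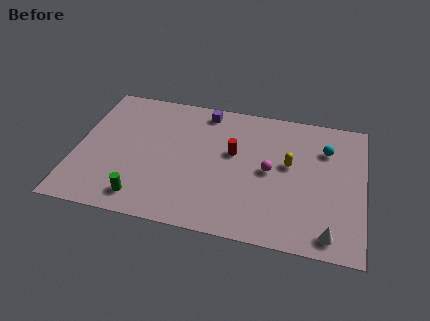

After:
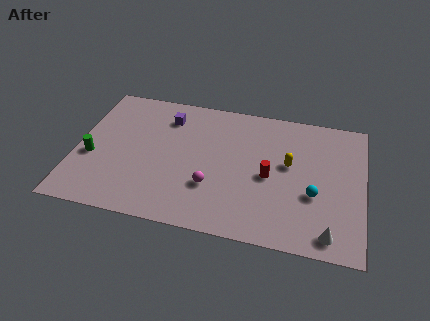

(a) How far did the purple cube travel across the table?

2.2

The purple cube was near (6.7, 8.6) before and (4.7, 7.7) after, so it travelled √(2.0² + 0.9²) ≈ 2.2 units.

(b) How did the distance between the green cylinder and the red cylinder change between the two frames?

+3.2

The distance was about 6.3 in the first image and 9.5 in the second, so they moved 3.2 units further apart.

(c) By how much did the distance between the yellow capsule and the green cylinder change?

+2.0

They were about 8.6 units apart before and 10.6 after — 2.0 units further apart.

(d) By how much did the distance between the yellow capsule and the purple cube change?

+1.4

The distance was about 5.6 in the first image and 7.0 in the second, so they moved 1.4 units further apart.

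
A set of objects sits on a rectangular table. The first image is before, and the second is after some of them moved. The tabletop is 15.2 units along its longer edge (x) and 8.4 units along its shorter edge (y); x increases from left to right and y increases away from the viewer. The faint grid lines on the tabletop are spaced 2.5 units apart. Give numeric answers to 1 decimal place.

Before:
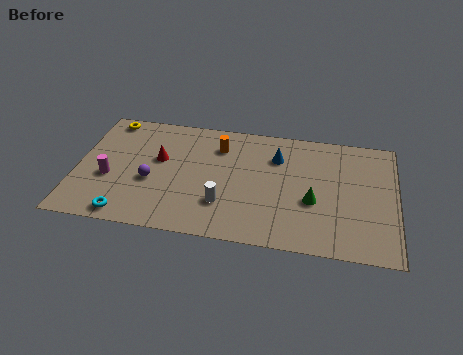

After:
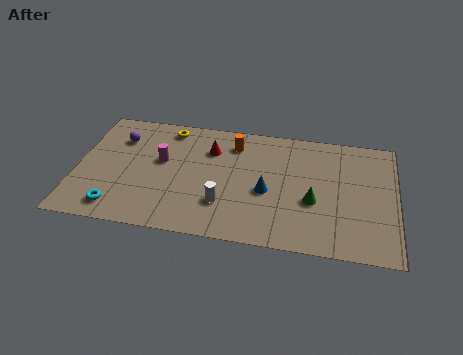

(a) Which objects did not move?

the white cylinder and the green cone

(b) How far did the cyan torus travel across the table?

0.6

From (2.6, 0.9) to (2.1, 1.3), the cyan torus covered √(0.5² + 0.4²) ≈ 0.6 units.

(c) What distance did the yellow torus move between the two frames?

2.9

From (1.3, 7.5) to (4.2, 7.3), the yellow torus covered √(2.9² + 0.2²) ≈ 2.9 units.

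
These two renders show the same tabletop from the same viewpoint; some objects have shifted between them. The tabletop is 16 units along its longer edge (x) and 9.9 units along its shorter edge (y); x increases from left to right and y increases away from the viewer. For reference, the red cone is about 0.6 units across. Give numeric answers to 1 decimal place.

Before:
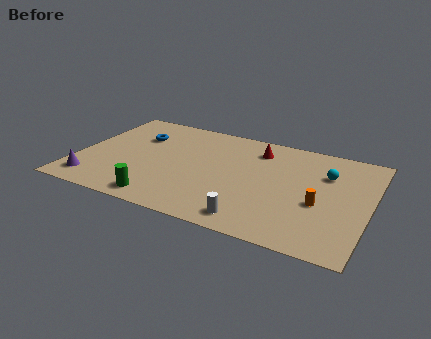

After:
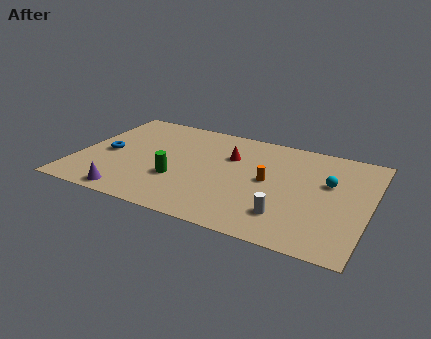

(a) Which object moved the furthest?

the orange cylinder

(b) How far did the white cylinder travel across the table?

2.0

The white cylinder was near (10.1, 1.3) before and (11.8, 2.3) after, so it travelled √(1.7² + 1.0²) ≈ 2.0 units.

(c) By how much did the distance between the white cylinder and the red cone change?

-0.9

They were about 6.6 units apart before and 5.7 after — 0.9 units closer together.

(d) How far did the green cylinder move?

2.3

The green cylinder moved from about (5.1, 1.2) to (5.7, 3.4), a distance of √(0.6² + 2.2²) ≈ 2.3.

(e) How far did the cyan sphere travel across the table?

0.8

From (13.5, 6.9) to (13.7, 6.1), the cyan sphere covered √(0.2² + 0.8²) ≈ 0.8 units.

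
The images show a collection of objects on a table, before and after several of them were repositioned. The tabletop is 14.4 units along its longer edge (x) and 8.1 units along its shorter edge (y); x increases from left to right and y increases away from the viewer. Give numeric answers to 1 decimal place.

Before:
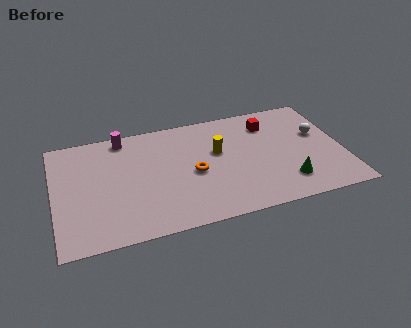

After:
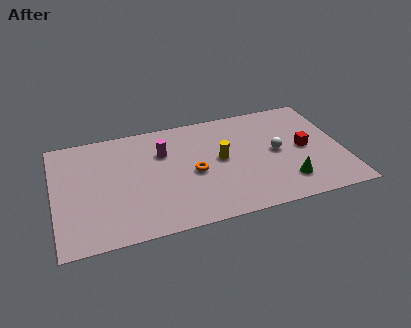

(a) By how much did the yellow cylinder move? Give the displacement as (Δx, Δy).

(0.1, -0.6)

The yellow cylinder started near (8.2, 4.9) and ended near (8.3, 4.3).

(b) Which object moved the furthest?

the red cube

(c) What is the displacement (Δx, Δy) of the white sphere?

(-2.2, -0.8)

The white sphere started near (13.3, 4.9) and ended near (11.1, 4.1).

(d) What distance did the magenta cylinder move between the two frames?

2.5

From (3.6, 7.2) to (5.5, 5.6), the magenta cylinder covered √(1.9² + 1.6²) ≈ 2.5 units.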